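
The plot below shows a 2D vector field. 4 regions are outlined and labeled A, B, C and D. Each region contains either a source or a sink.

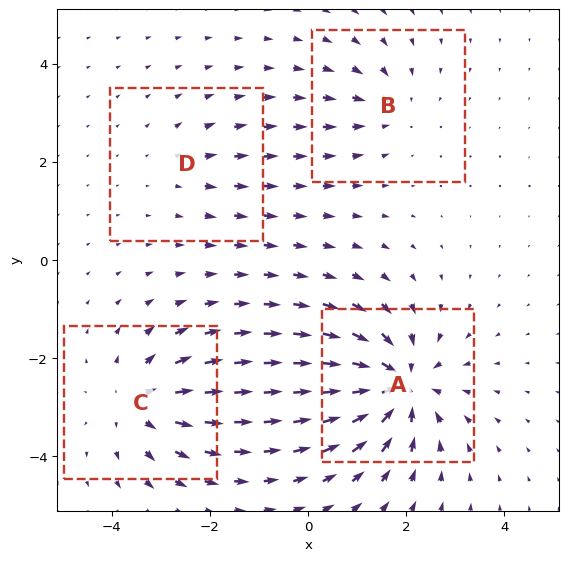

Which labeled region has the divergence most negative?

Divergence at each region's feature centre — A: about -7, B: about -3, C: about +5, D: about +2. Region A is most negative.

A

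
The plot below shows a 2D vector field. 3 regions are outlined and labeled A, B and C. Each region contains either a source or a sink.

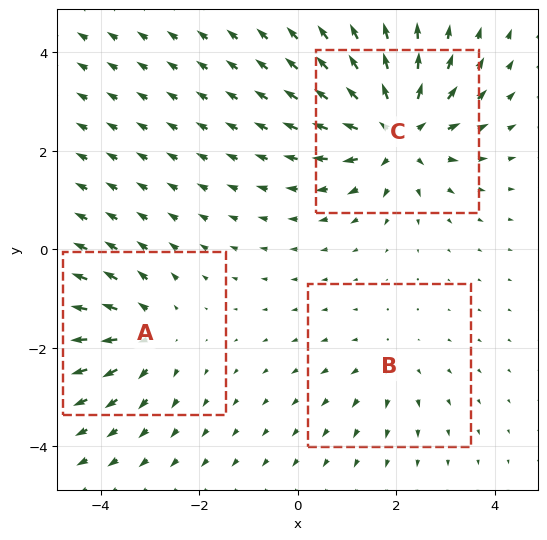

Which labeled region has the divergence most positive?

C

Divergence at each region's feature centre — A: about +3, B: about +2, C: about +5. Region C is most positive.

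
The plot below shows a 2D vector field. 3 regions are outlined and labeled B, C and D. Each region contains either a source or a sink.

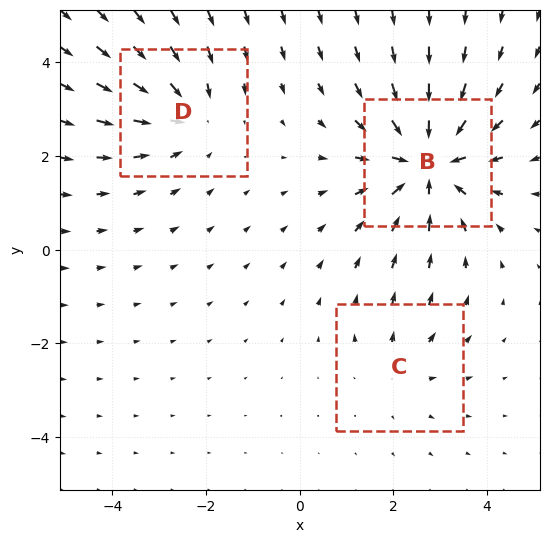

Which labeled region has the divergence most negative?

Divergence at each region's feature centre — B: about -5, C: about +2, D: about -3. Region B is most negative.

B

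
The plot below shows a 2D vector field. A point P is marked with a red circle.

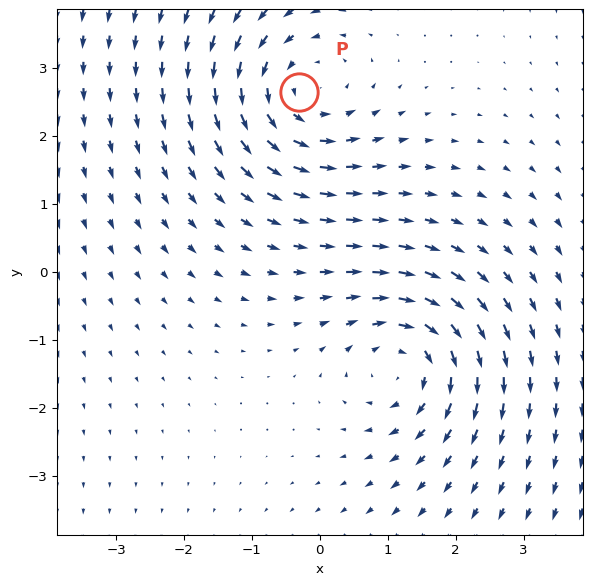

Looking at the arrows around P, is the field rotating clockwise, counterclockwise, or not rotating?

Near P at (-0.3, 2.7) the arrows circulate counterclockwise. The curl (z-component) there is about +3; positive curl means counterclockwise rotation.

counterclockwise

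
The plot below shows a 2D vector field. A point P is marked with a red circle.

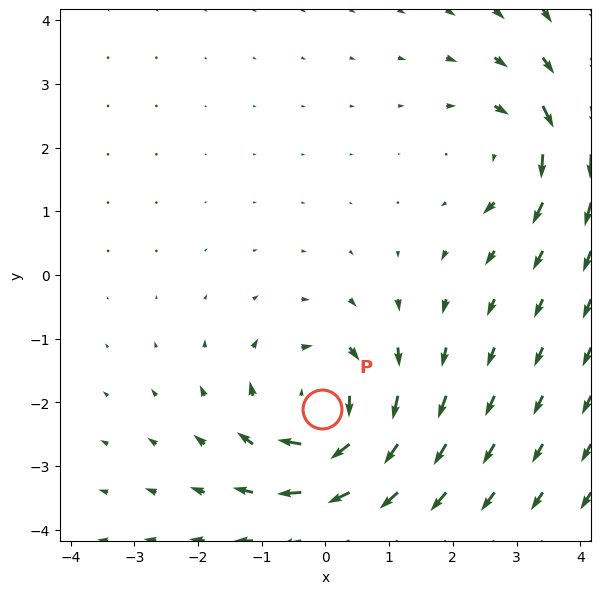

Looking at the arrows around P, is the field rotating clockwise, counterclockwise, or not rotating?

clockwise

Near P at (-0.0, -2.1) the arrows circulate clockwise. The curl (z-component) there is about -5; negative curl means clockwise rotation.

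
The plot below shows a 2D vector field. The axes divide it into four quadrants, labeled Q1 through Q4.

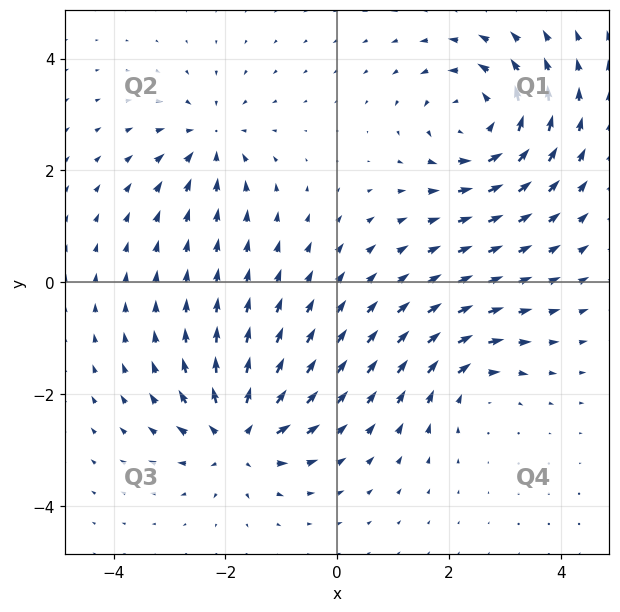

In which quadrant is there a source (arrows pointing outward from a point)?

The source sits at approximately (-1.8, -2.8), which lies in quadrant Q3. The divergence there is about +6, positive as expected for a source.

Q3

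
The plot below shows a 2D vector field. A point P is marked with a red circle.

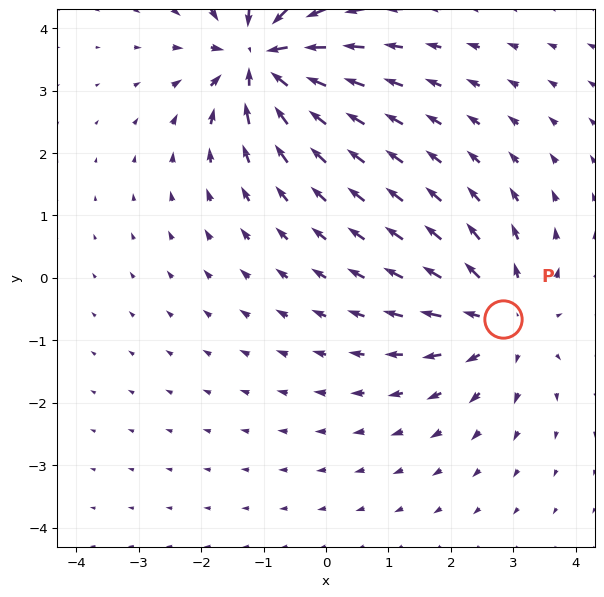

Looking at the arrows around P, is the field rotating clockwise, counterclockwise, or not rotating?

not rotating

Near P at (2.8, -0.7) the arrows show no circulation. The curl there is ≈0.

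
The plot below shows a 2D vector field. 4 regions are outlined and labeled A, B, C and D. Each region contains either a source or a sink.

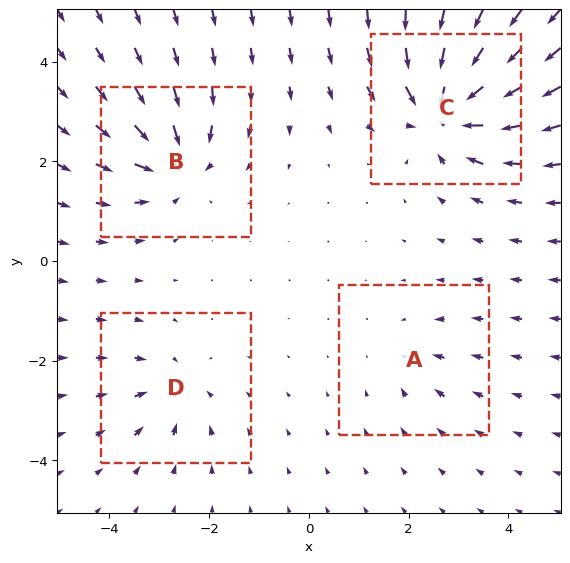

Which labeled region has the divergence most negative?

Divergence at each region's feature centre — A: about -3, B: about -6, C: about -8, D: about -4. Region C is most negative.

C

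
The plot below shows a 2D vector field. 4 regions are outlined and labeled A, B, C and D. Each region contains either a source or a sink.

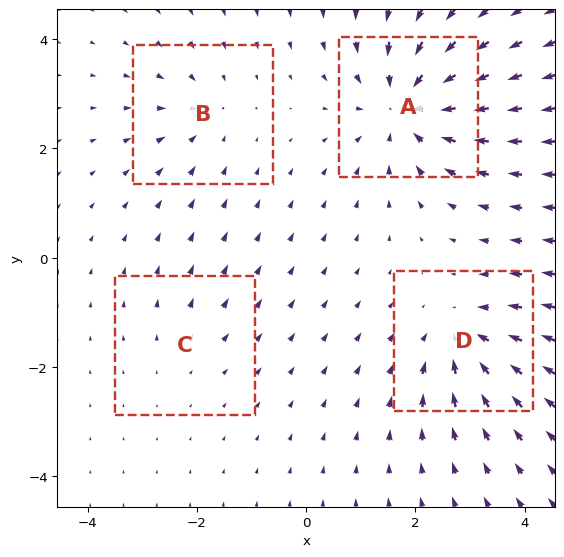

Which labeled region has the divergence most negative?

Divergence at each region's feature centre — A: about -7, B: about -3, C: about +2, D: about -5. Region A is most negative.

A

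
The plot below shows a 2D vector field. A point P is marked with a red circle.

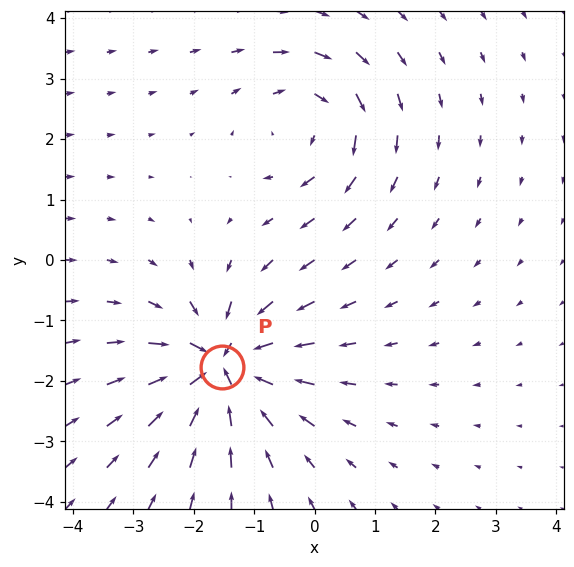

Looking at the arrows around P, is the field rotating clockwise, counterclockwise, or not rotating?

Near P at (-1.5, -1.8) the arrows show no circulation. The curl there is ≈0.

not rotating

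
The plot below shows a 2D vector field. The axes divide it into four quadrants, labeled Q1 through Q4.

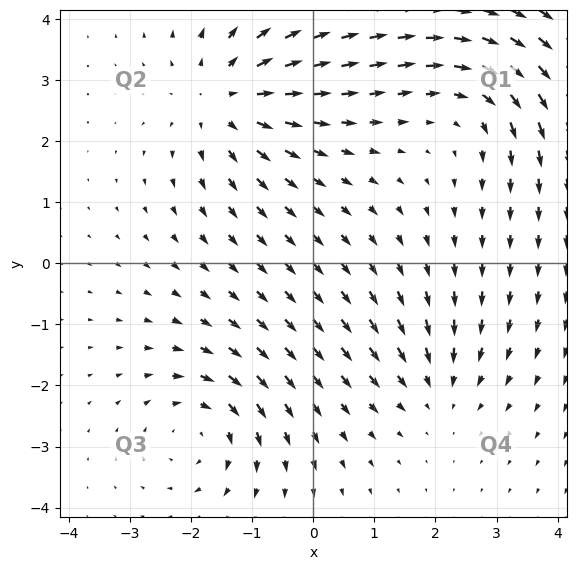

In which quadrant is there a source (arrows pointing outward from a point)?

Q2

The source sits at approximately (-1.4, 2.7), which lies in quadrant Q2. The divergence there is about +4, positive as expected for a source.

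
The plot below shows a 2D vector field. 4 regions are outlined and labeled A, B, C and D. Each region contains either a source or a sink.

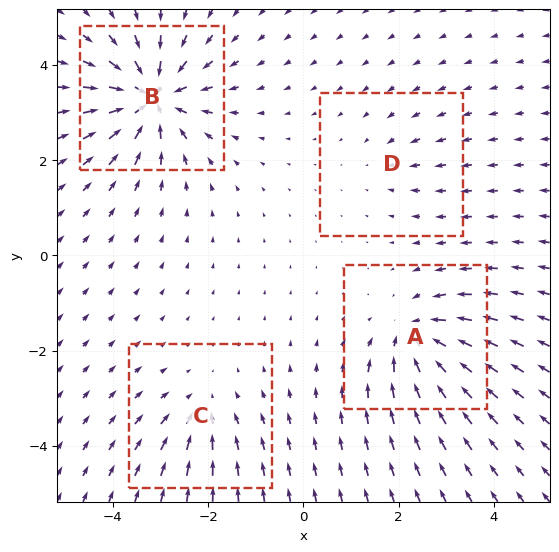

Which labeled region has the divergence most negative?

B

Divergence at each region's feature centre — A: about -6, B: about -9, C: about -4, D: about -2. Region B is most negative.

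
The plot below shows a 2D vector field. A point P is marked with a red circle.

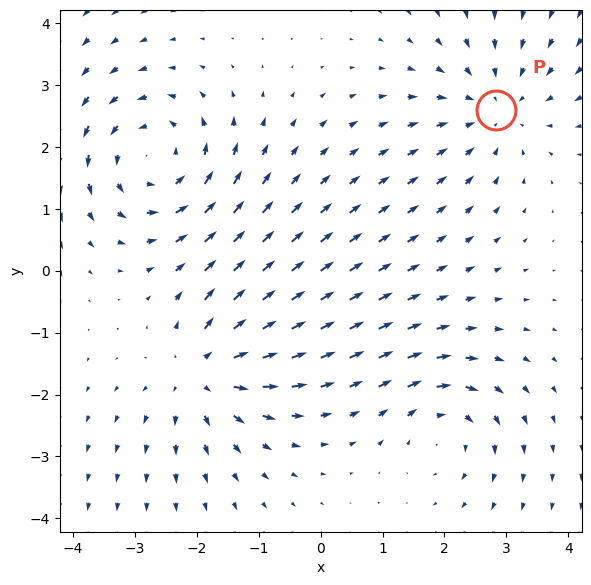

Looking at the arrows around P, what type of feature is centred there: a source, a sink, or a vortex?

sink

At P (2.8, 2.6) the arrows converge inward. Divergence about -3, curl ≈0 — negative divergence with near-zero curl is a sink.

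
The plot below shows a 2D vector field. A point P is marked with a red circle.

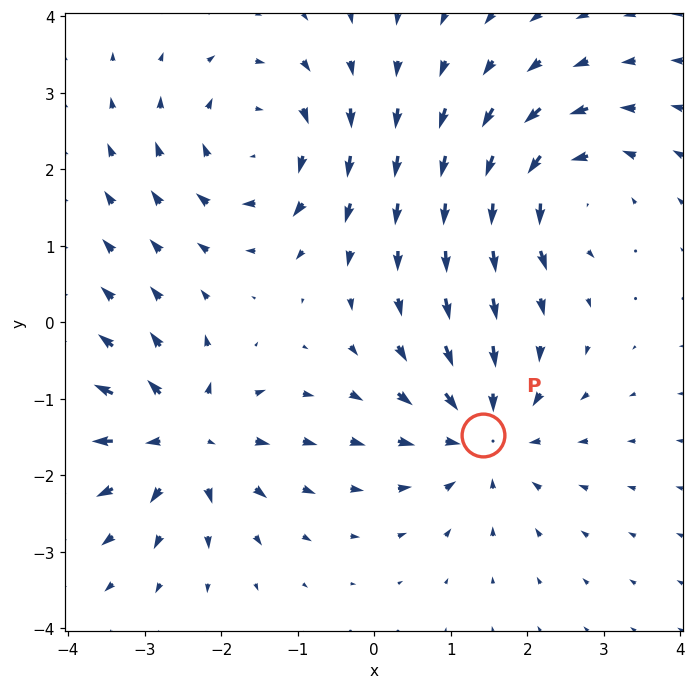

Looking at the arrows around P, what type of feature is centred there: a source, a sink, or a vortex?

sink

At P (1.4, -1.5) the arrows converge inward. Divergence about -6, curl ≈0 — negative divergence with near-zero curl is a sink.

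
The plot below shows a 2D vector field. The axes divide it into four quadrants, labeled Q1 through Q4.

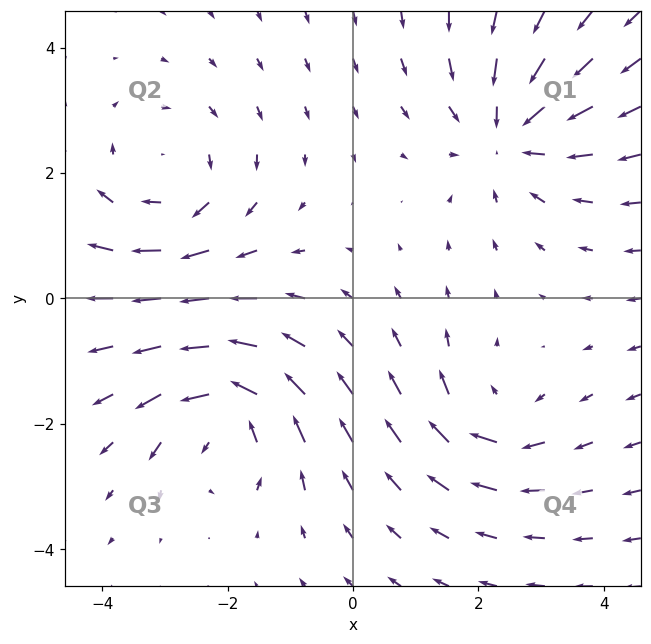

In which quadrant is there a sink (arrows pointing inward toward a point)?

The sink sits at approximately (2.5, 2.6), which lies in quadrant Q1. The divergence there is about -4, negative as expected for a sink.

Q1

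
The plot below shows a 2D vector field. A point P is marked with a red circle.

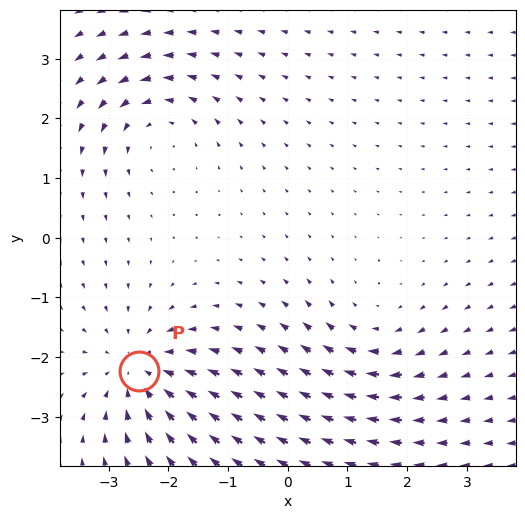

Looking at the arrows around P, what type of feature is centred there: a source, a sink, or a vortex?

At P (-2.5, -2.2) the arrows converge inward. Divergence about -4, curl ≈0 — negative divergence with near-zero curl is a sink.

sink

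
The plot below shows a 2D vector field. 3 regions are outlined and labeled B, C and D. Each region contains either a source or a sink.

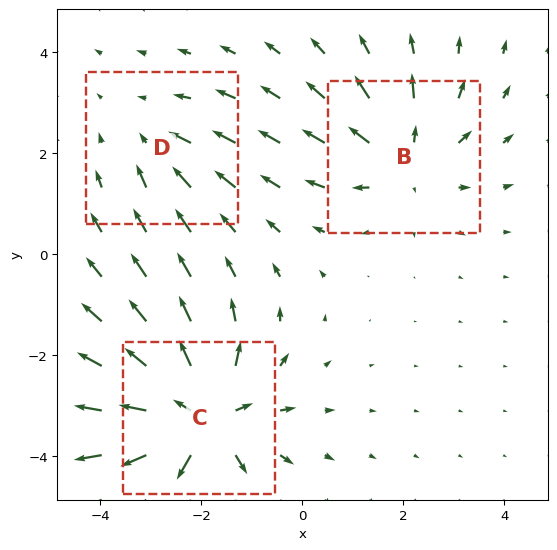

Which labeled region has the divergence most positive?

C

Divergence at each region's feature centre — B: about +3, C: about +5, D: about -2. Region C is most positive.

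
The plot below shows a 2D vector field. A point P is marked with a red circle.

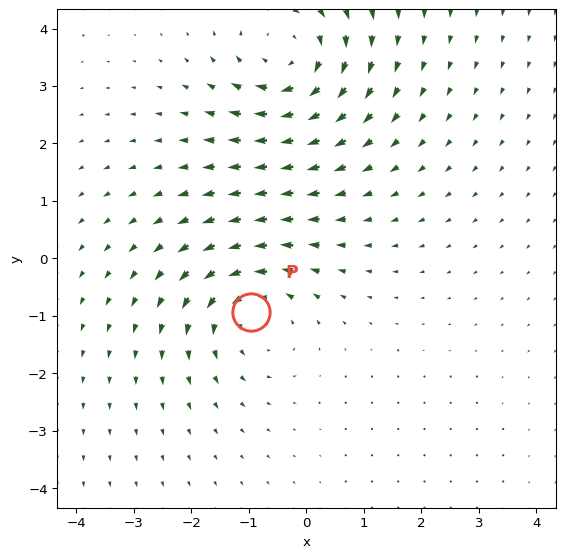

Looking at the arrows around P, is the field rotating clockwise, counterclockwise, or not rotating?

counterclockwise

Near P at (-1.0, -0.9) the arrows circulate counterclockwise. The curl (z-component) there is about +4; positive curl means counterclockwise rotation.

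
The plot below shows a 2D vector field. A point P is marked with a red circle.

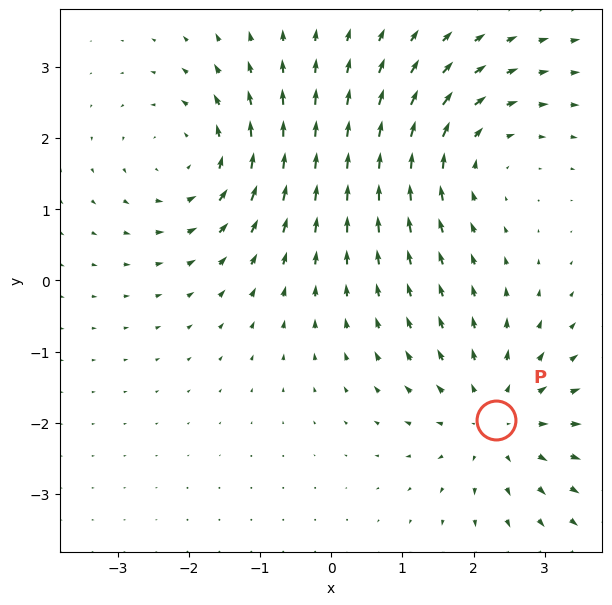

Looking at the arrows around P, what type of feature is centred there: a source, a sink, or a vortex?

At P (2.3, -2.0) the arrows spread outward. Divergence about +4, curl ≈0 — positive divergence with near-zero curl is a source.

source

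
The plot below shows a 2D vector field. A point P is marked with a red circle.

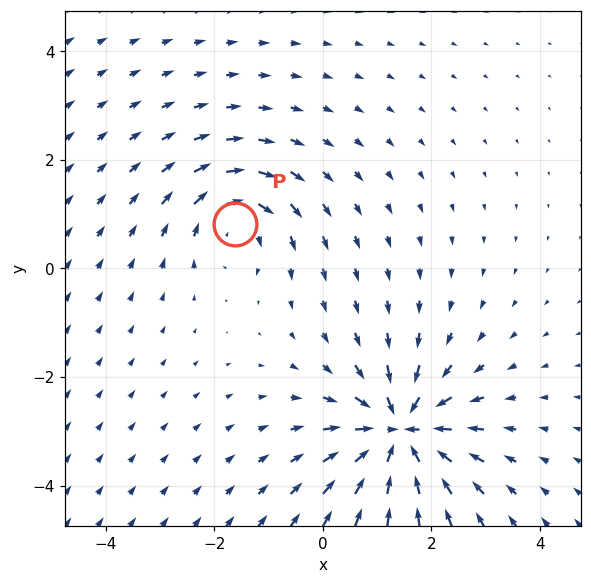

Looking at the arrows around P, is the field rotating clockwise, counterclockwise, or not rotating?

Near P at (-1.6, 0.8) the arrows circulate clockwise. The curl (z-component) there is about -4; negative curl means clockwise rotation.

clockwise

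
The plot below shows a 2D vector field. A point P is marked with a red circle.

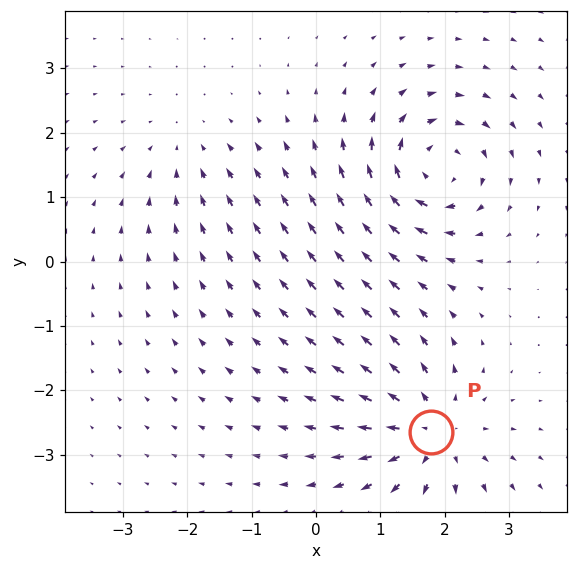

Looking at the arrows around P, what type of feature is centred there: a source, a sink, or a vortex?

source

At P (1.8, -2.6) the arrows spread outward. Divergence about +5, curl ≈0 — positive divergence with near-zero curl is a source.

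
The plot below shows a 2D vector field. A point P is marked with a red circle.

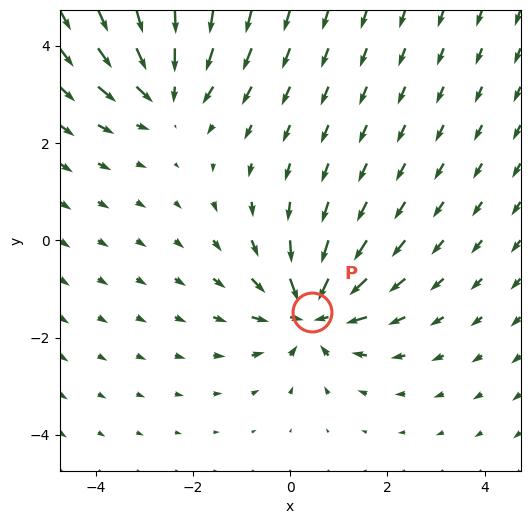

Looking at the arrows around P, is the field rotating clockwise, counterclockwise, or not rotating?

Near P at (0.4, -1.5) the arrows show no circulation. The curl there is ≈0.

not rotating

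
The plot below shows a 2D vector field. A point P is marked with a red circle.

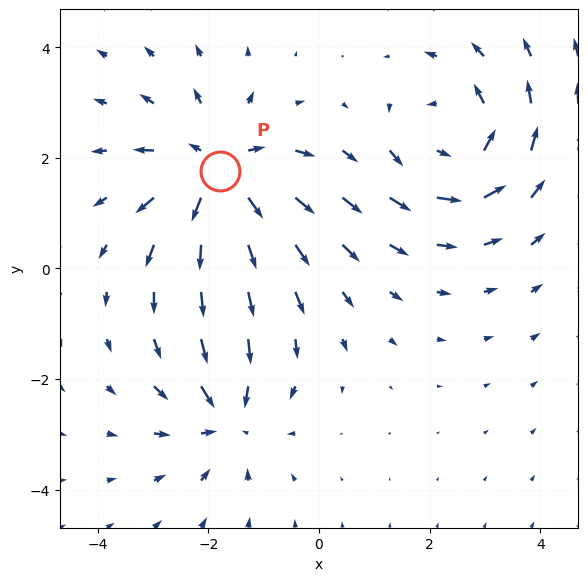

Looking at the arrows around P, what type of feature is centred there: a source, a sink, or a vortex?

source

At P (-1.8, 1.8) the arrows spread outward. Divergence about +5, curl ≈0 — positive divergence with near-zero curl is a source.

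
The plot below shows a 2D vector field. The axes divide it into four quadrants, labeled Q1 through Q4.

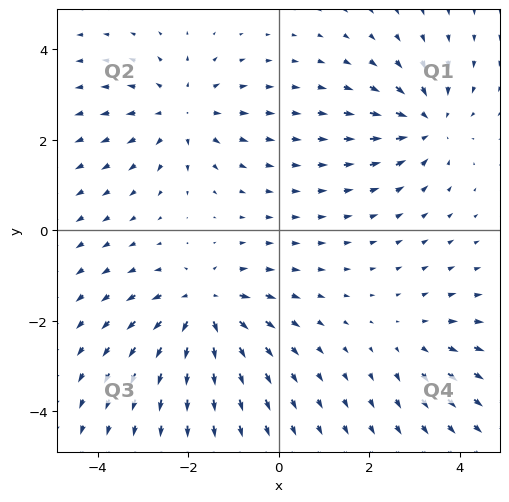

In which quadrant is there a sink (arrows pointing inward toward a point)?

The sink sits at approximately (3.3, 2.3), which lies in quadrant Q1. The divergence there is about -5, negative as expected for a sink.

Q1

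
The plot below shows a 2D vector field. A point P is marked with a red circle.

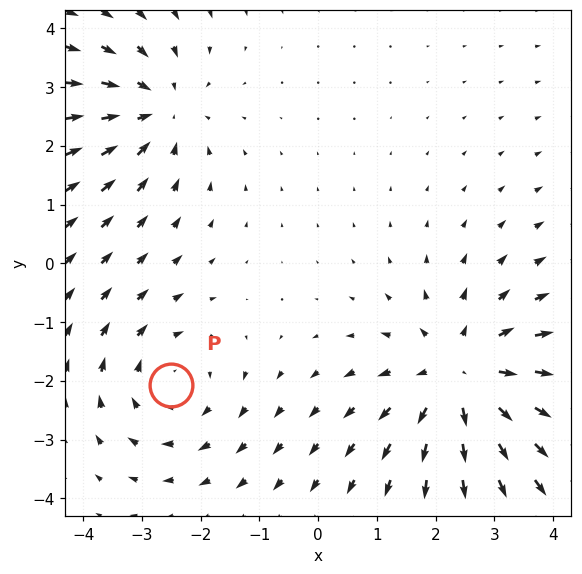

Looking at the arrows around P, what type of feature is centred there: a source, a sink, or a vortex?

At P (-2.5, -2.1) the arrows circulate clockwise. Divergence ≈0, curl about -2 — near-zero divergence with nonzero curl is a vortex.

vortex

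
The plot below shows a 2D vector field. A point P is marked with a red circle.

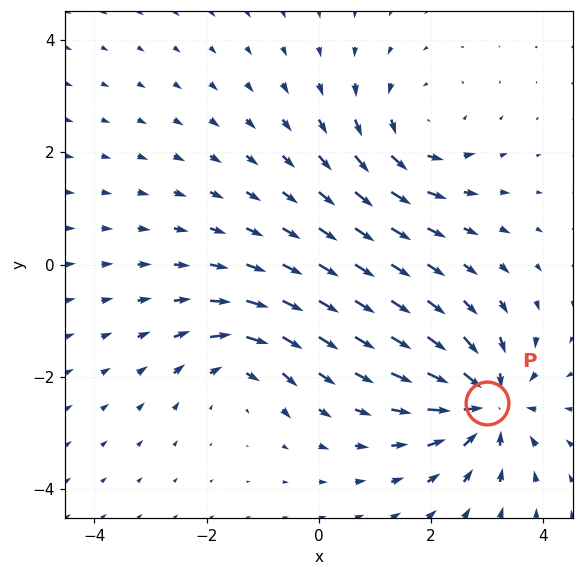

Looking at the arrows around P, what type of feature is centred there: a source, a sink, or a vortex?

sink

At P (3.0, -2.5) the arrows converge inward. Divergence about -5, curl ≈0 — negative divergence with near-zero curl is a sink.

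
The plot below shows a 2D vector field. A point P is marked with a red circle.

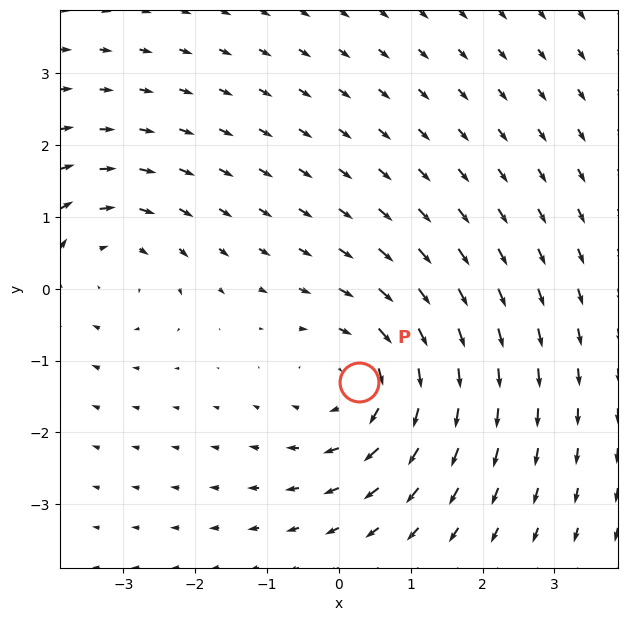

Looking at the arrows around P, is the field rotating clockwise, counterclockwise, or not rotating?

clockwise

Near P at (0.3, -1.3) the arrows circulate clockwise. The curl (z-component) there is about -4; negative curl means clockwise rotation.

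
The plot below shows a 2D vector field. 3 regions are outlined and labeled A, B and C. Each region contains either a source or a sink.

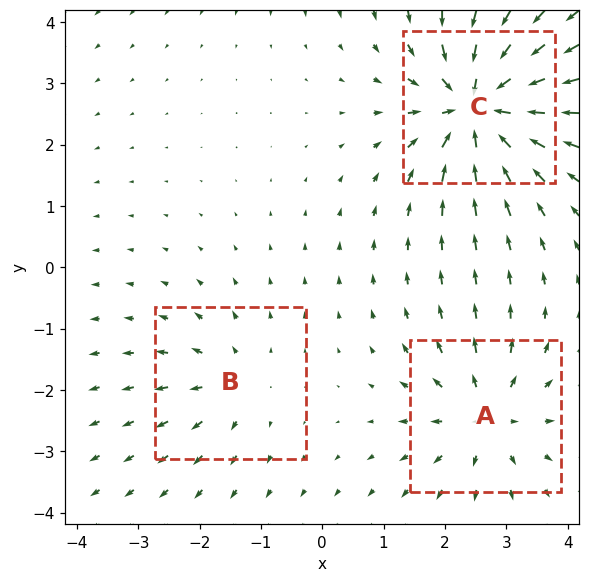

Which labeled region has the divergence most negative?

C

Divergence at each region's feature centre — A: about +4, B: about +3, C: about -6. Region C is most negative.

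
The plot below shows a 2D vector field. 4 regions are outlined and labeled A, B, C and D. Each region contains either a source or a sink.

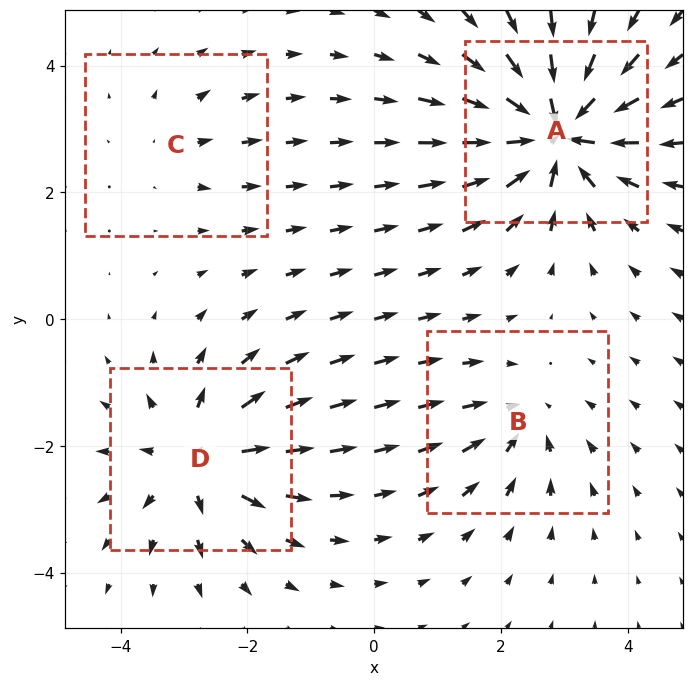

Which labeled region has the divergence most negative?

Divergence at each region's feature centre — A: about -8, B: about -4, C: about +2, D: about +6. Region A is most negative.

A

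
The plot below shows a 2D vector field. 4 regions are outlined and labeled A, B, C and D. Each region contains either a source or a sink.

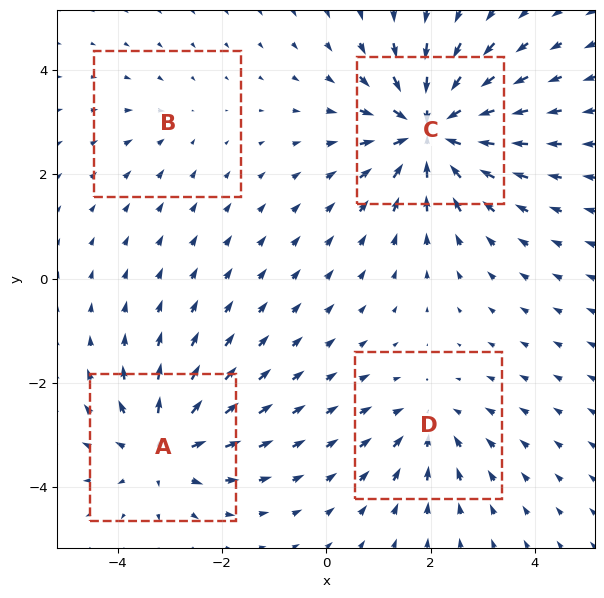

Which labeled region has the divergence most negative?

Divergence at each region's feature centre — A: about +5, B: about -2, C: about -8, D: about -4. Region C is most negative.

C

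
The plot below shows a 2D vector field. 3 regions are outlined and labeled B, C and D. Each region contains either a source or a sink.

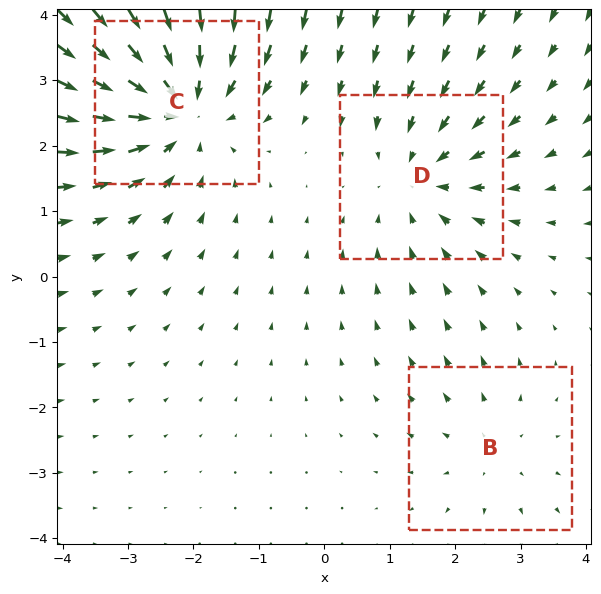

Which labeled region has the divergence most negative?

Divergence at each region's feature centre — B: about +2, C: about -4, D: about -3. Region C is most negative.

C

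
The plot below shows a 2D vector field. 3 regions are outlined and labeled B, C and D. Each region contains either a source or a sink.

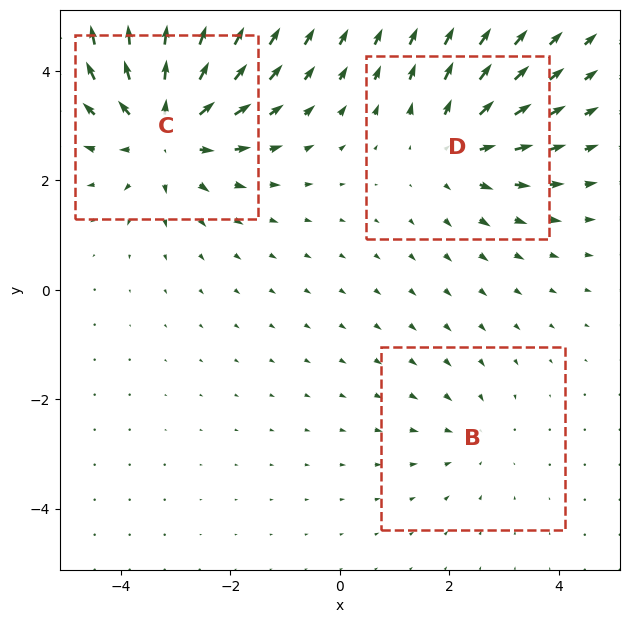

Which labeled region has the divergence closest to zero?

B

Divergence at each region's feature centre — B: about -2, C: about +5, D: about +3. Region B is closest to zero.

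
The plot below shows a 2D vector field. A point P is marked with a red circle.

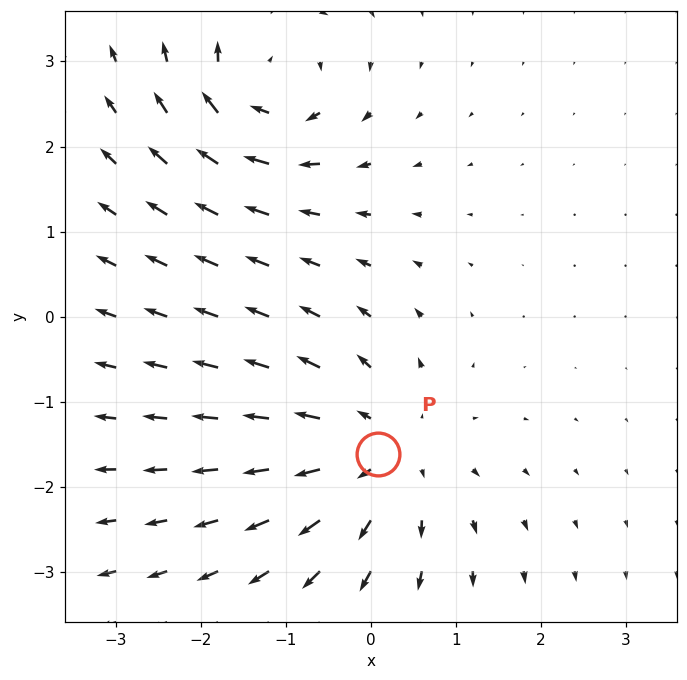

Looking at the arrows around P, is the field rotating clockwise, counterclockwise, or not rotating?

not rotating

Near P at (0.1, -1.6) the arrows show no circulation. The curl there is ≈0.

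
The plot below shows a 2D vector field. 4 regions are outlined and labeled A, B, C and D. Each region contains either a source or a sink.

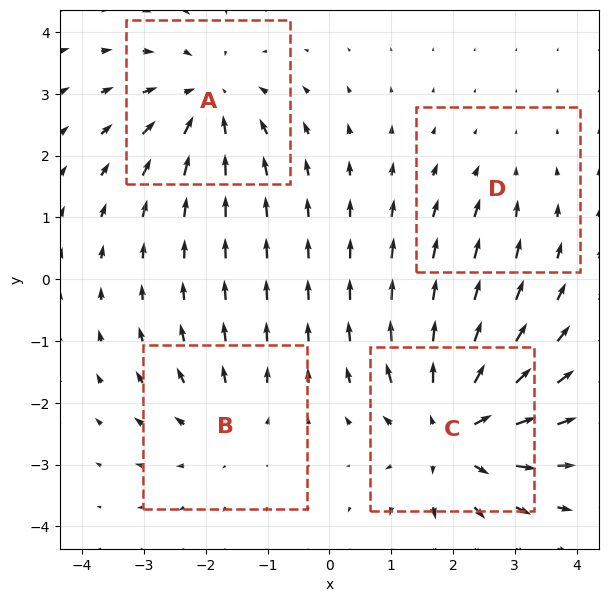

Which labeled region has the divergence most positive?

C

Divergence at each region's feature centre — A: about -5, B: about +3, C: about +6, D: about -2. Region C is most positive.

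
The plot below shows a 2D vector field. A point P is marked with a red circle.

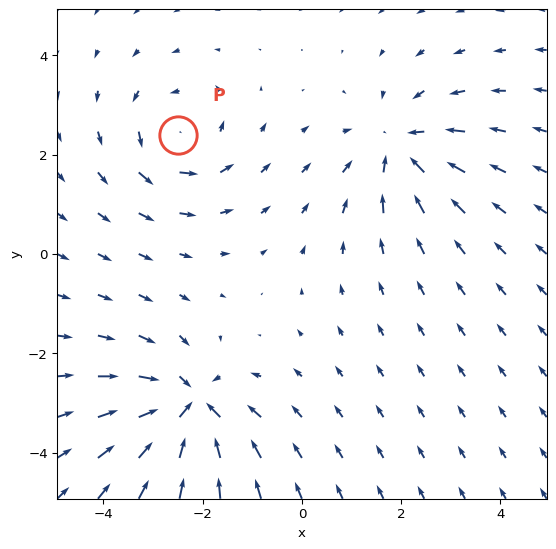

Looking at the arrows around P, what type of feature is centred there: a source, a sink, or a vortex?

vortex

At P (-2.5, 2.4) the arrows circulate counterclockwise. Divergence ≈0, curl about +4 — near-zero divergence with nonzero curl is a vortex.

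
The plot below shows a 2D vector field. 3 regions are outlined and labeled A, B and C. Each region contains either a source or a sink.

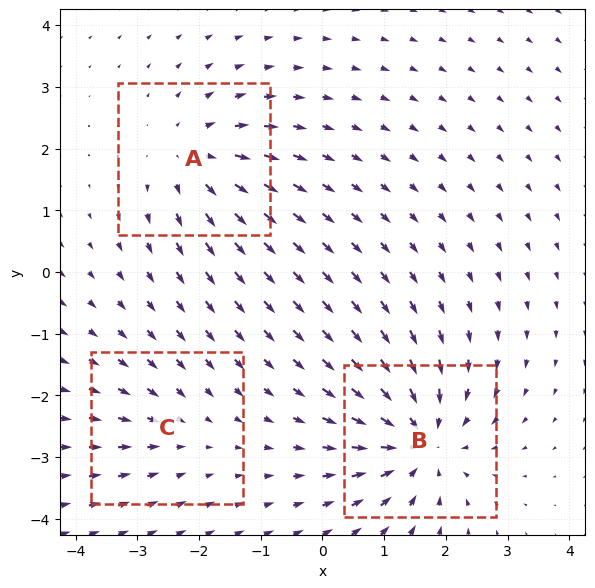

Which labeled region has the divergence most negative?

B

Divergence at each region's feature centre — A: about +3, B: about -5, C: about -2. Region B is most negative.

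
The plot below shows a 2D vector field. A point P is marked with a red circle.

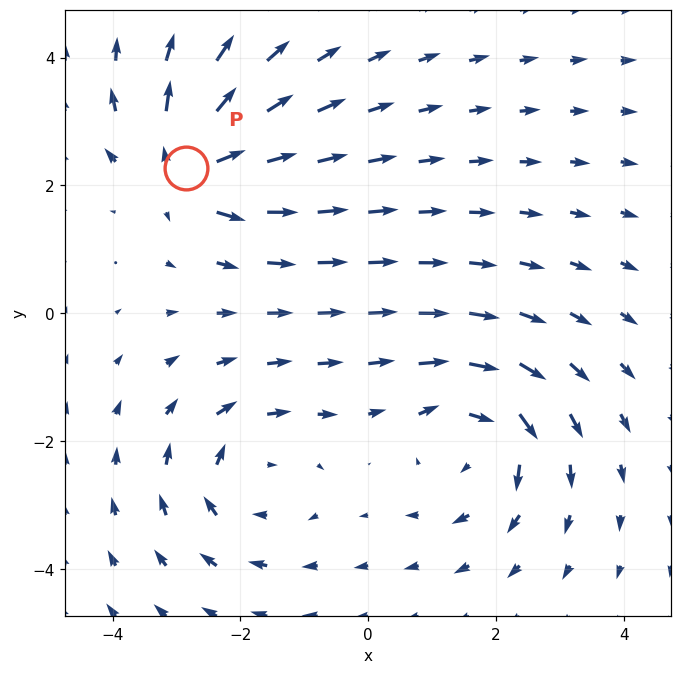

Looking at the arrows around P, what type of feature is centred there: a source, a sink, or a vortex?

At P (-2.9, 2.3) the arrows spread outward. Divergence about +7, curl ≈0 — positive divergence with near-zero curl is a source.

source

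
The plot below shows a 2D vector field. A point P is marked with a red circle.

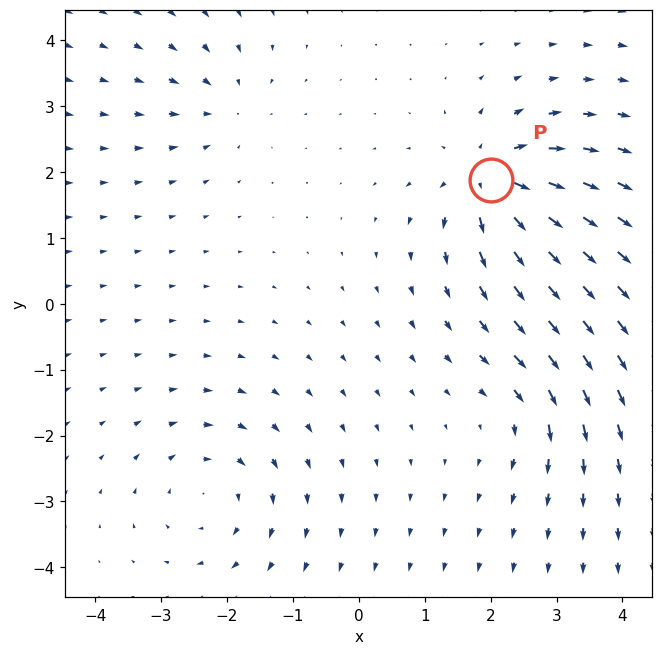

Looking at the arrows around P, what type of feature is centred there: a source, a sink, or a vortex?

source

At P (2.0, 1.9) the arrows spread outward. Divergence about +6, curl ≈0 — positive divergence with near-zero curl is a source.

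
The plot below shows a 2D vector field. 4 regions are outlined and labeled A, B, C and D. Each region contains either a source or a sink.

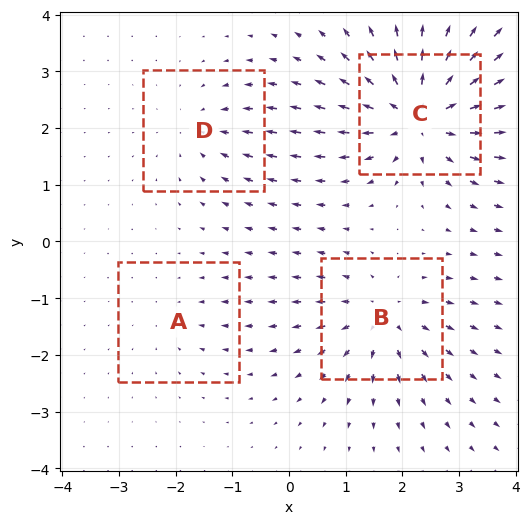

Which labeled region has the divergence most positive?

C

Divergence at each region's feature centre — A: about -2, B: about +5, C: about +8, D: about -3. Region C is most positive.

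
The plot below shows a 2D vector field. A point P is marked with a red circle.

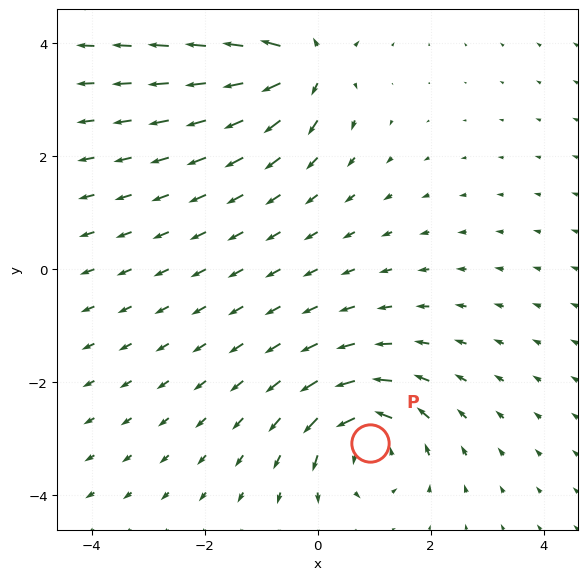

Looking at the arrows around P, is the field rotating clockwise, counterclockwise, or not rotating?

Near P at (0.9, -3.1) the arrows circulate counterclockwise. The curl (z-component) there is about +5; positive curl means counterclockwise rotation.

counterclockwise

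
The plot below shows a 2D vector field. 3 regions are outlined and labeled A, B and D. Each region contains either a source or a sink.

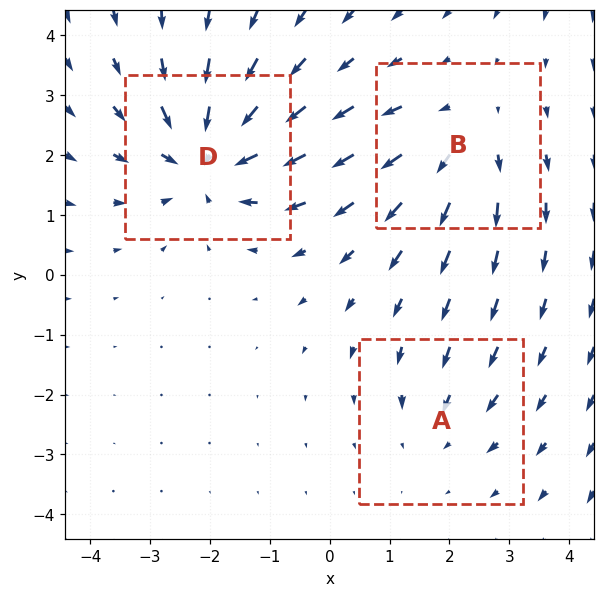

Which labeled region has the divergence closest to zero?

Divergence at each region's feature centre — A: about -2, B: about +3, D: about -5. Region A is closest to zero.

A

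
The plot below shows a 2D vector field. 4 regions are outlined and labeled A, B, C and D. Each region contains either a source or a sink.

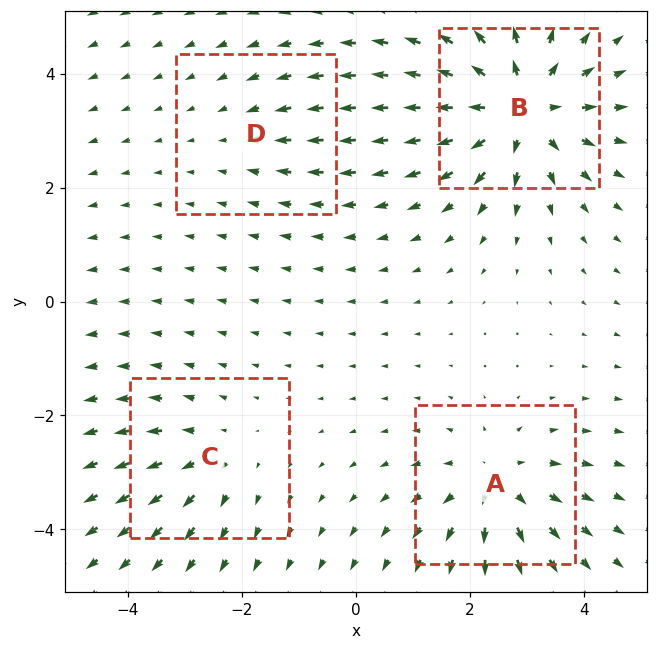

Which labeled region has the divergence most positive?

Divergence at each region's feature centre — A: about +4, B: about +7, C: about +3, D: about -2. Region B is most positive.

B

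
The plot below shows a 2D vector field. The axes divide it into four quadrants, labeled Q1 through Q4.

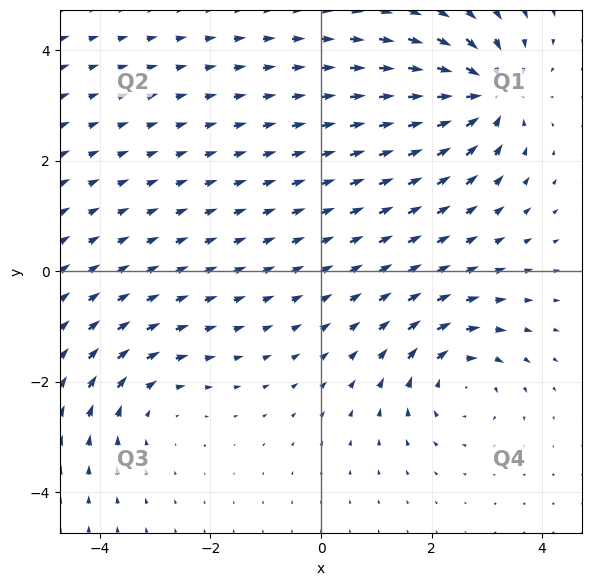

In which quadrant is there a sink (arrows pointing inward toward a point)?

Q1

The sink sits at approximately (3.0, 3.2), which lies in quadrant Q1. The divergence there is about -6, negative as expected for a sink.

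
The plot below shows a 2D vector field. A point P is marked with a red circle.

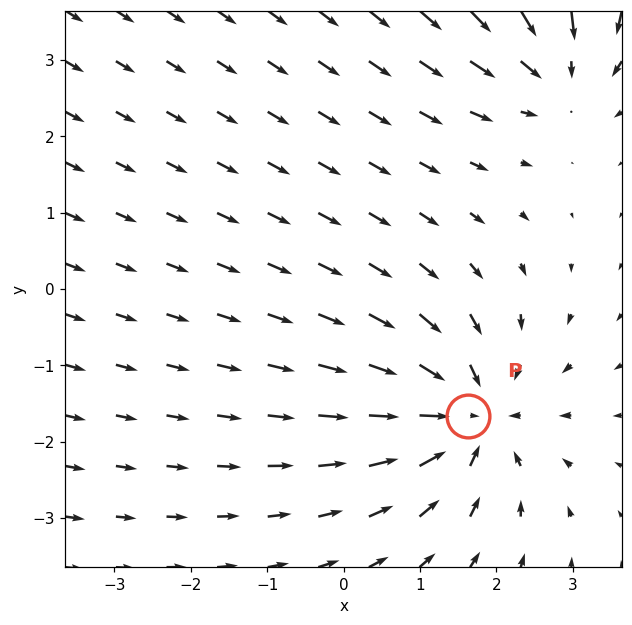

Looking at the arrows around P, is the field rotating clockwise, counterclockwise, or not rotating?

not rotating

Near P at (1.6, -1.7) the arrows show no circulation. The curl there is ≈0.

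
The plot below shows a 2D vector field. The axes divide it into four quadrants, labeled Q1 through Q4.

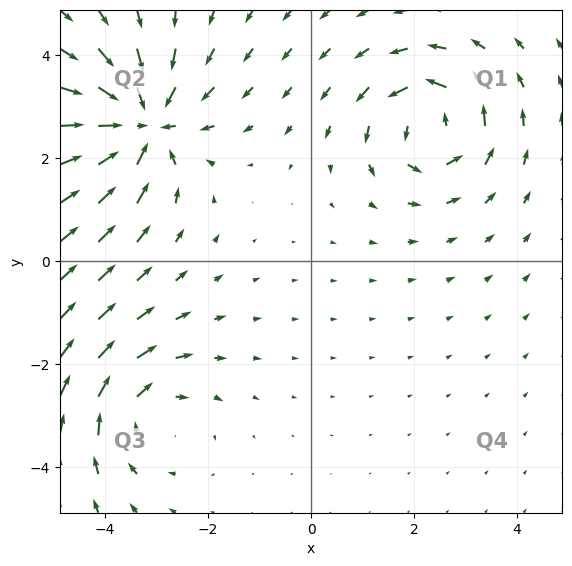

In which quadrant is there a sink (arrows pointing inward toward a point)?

The sink sits at approximately (-3.3, 2.7), which lies in quadrant Q2. The divergence there is about -5, negative as expected for a sink.

Q2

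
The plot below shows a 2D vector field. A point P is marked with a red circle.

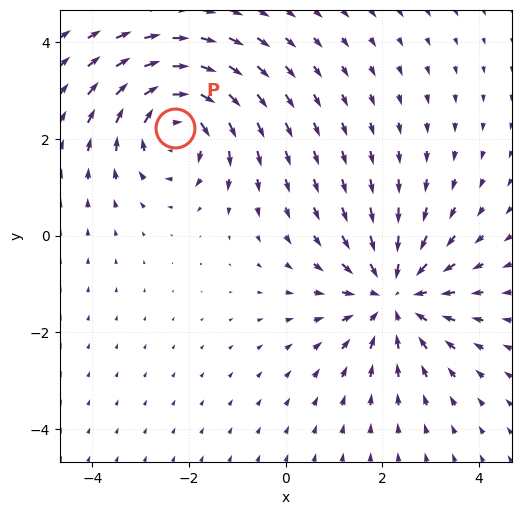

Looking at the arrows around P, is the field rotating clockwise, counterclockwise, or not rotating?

Near P at (-2.3, 2.2) the arrows circulate clockwise. The curl (z-component) there is about -4; negative curl means clockwise rotation.

clockwise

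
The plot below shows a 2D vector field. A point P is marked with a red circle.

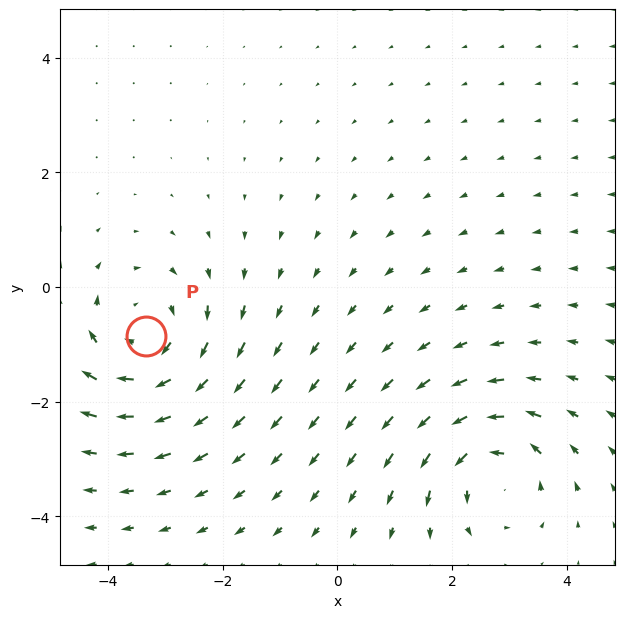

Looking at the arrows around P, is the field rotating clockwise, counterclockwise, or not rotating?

clockwise

Near P at (-3.3, -0.8) the arrows circulate clockwise. The curl (z-component) there is about -4; negative curl means clockwise rotation.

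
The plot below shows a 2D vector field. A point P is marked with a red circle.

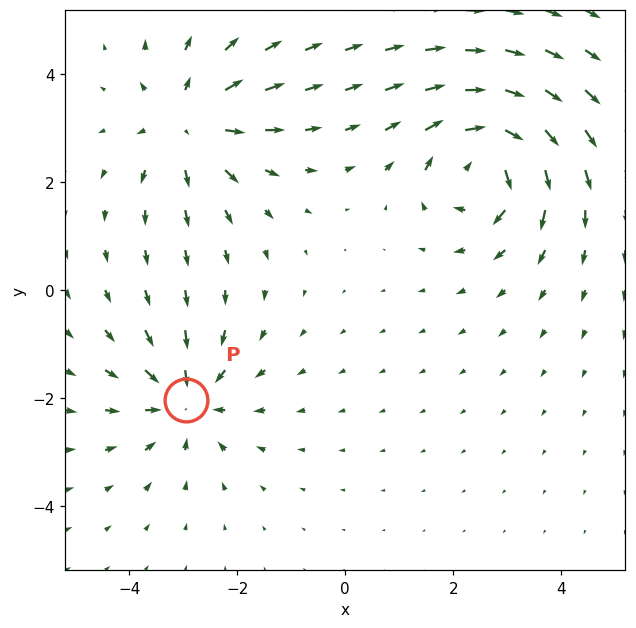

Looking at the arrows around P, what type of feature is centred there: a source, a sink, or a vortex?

sink

At P (-3.0, -2.0) the arrows converge inward. Divergence about -4, curl ≈0 — negative divergence with near-zero curl is a sink.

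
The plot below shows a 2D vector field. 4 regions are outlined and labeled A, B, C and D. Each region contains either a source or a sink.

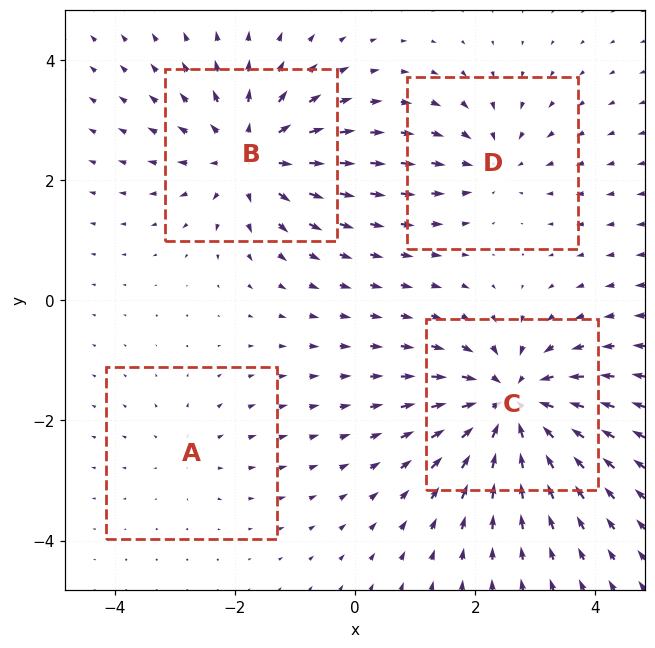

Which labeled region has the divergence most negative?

C

Divergence at each region's feature centre — A: about +2, B: about +6, C: about -7, D: about -4. Region C is most negative.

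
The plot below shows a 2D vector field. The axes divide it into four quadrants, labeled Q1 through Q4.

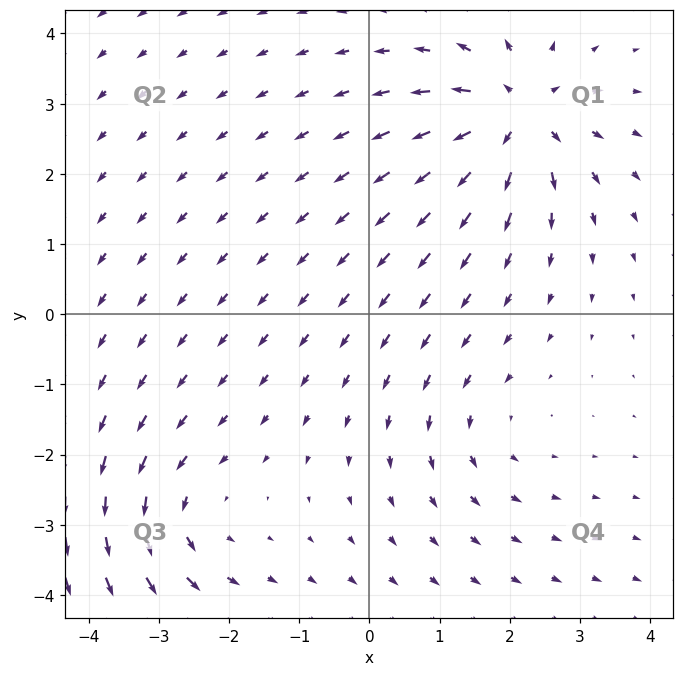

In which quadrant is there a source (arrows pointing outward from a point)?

Q1

The source sits at approximately (2.1, 2.8), which lies in quadrant Q1. The divergence there is about +7, positive as expected for a source.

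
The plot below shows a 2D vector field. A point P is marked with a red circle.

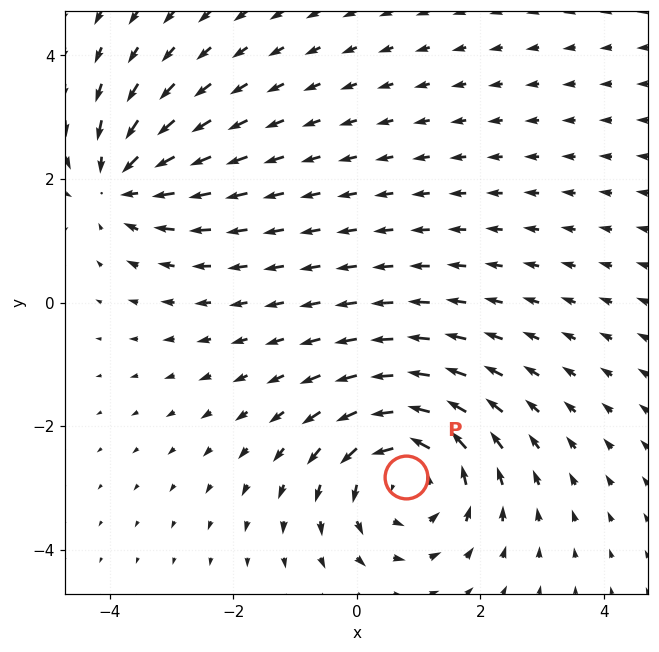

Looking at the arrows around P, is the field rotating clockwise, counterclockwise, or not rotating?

counterclockwise

Near P at (0.8, -2.8) the arrows circulate counterclockwise. The curl (z-component) there is about +3; positive curl means counterclockwise rotation.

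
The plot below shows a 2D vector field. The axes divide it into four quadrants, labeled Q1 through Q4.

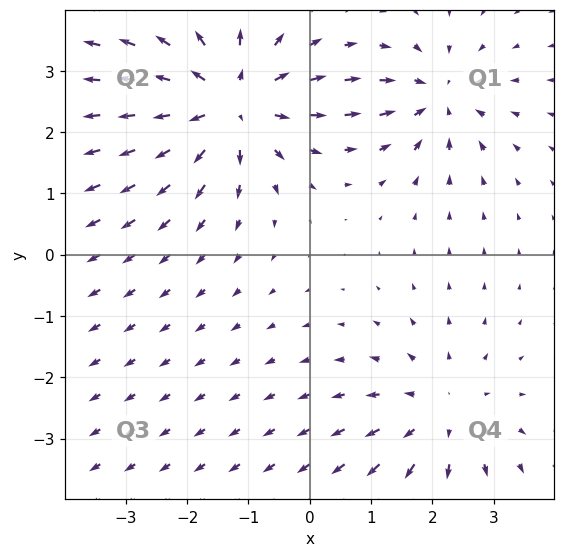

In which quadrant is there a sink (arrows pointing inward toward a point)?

The sink sits at approximately (2.1, 2.6), which lies in quadrant Q1. The divergence there is about -4, negative as expected for a sink.

Q1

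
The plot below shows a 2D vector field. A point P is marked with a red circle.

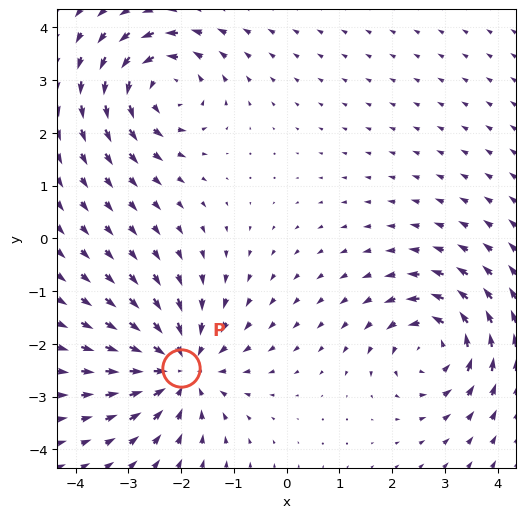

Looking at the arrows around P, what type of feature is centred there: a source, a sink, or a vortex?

sink

At P (-2.0, -2.5) the arrows converge inward. Divergence about -5, curl ≈0 — negative divergence with near-zero curl is a sink.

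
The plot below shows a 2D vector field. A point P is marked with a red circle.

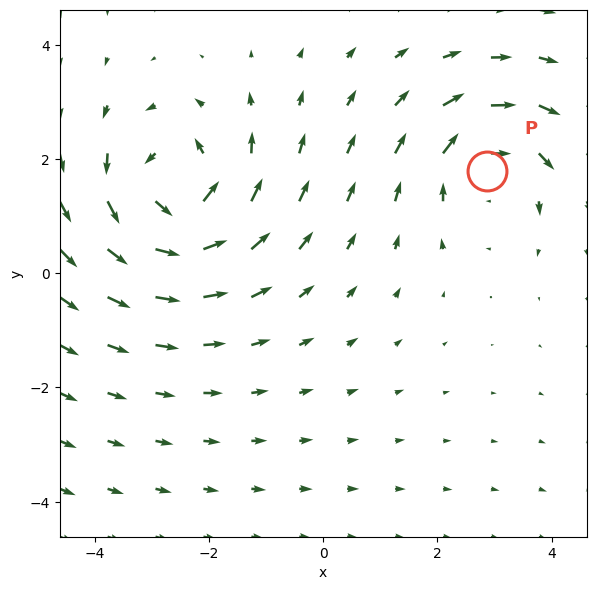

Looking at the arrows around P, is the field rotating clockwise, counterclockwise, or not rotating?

Near P at (2.9, 1.8) the arrows circulate clockwise. The curl (z-component) there is about -4; negative curl means clockwise rotation.

clockwise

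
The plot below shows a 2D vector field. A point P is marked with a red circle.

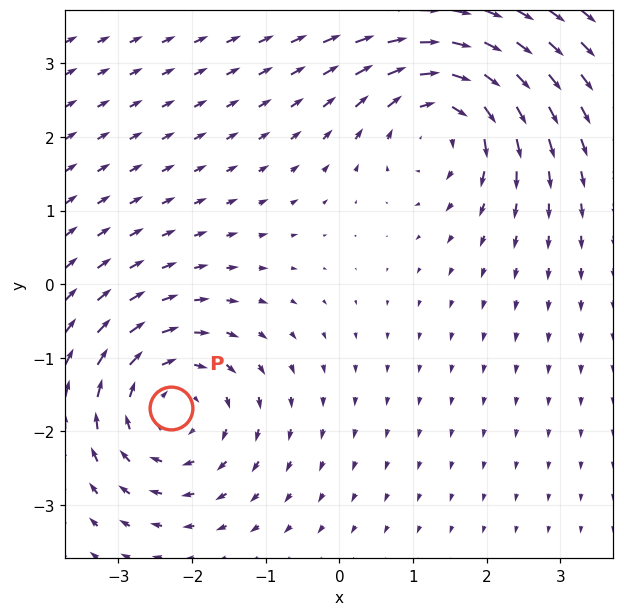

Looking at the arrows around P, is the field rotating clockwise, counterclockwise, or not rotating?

clockwise

Near P at (-2.3, -1.7) the arrows circulate clockwise. The curl (z-component) there is about -3; negative curl means clockwise rotation.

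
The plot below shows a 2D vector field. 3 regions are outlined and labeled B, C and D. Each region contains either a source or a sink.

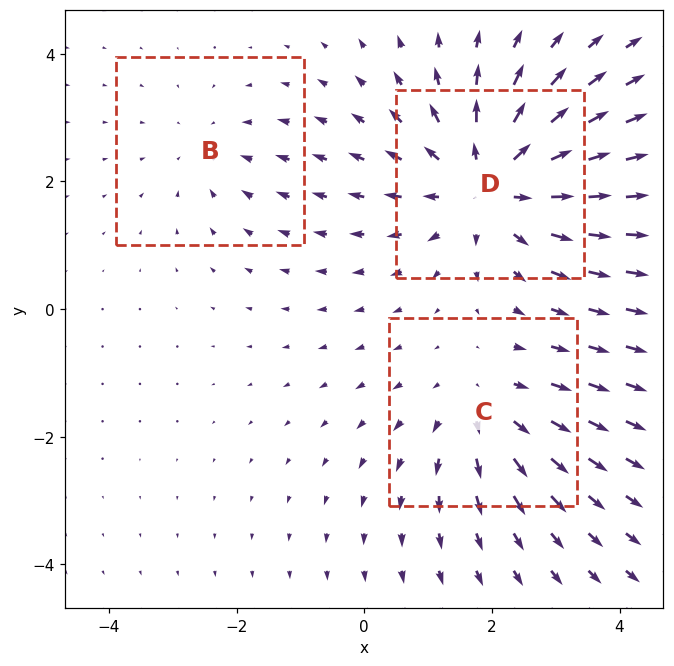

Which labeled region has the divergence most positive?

Divergence at each region's feature centre — B: about -2, C: about +3, D: about +4. Region D is most positive.

D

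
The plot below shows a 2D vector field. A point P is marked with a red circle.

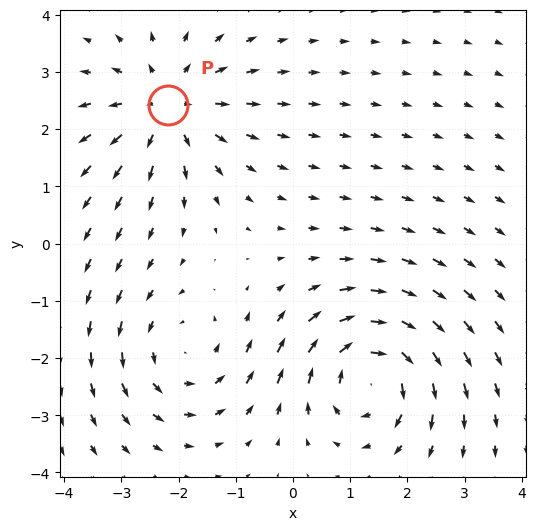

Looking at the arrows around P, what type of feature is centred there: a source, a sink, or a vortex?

source

At P (-2.2, 2.4) the arrows spread outward. Divergence about +4, curl ≈0 — positive divergence with near-zero curl is a source.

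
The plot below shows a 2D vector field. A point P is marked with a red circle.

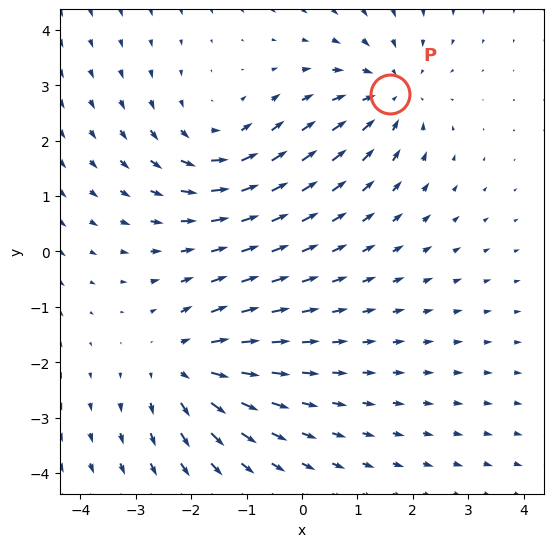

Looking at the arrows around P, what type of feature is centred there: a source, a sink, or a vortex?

sink

At P (1.6, 2.8) the arrows converge inward. Divergence about -3, curl ≈0 — negative divergence with near-zero curl is a sink.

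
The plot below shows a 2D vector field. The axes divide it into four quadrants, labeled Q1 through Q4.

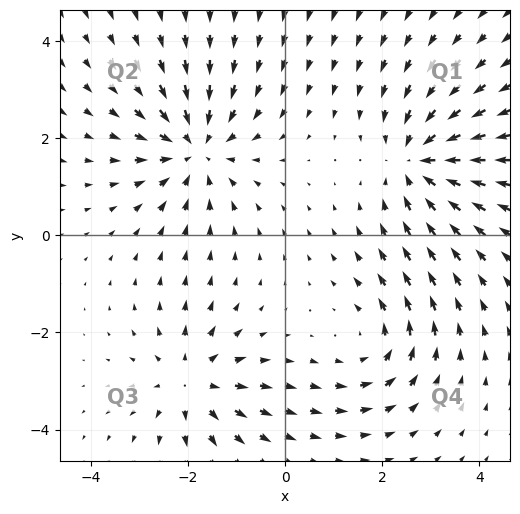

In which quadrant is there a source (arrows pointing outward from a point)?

The source sits at approximately (-1.9, -3.0), which lies in quadrant Q3. The divergence there is about +4, positive as expected for a source.

Q3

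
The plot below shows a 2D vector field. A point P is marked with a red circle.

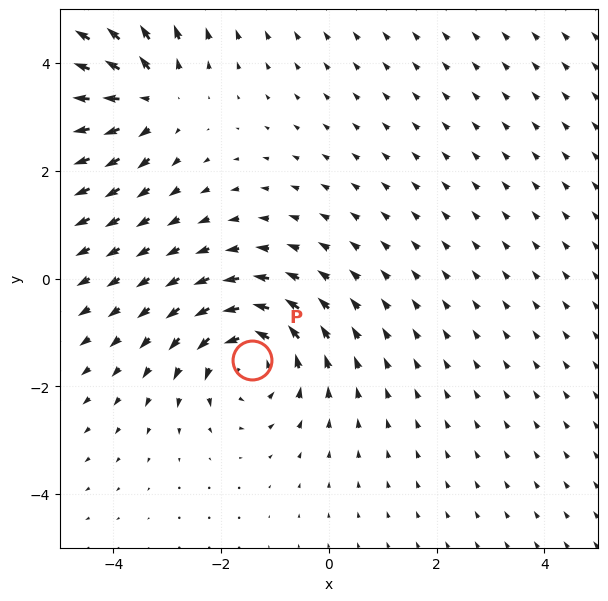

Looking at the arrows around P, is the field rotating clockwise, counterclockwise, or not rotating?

counterclockwise

Near P at (-1.4, -1.5) the arrows circulate counterclockwise. The curl (z-component) there is about +3; positive curl means counterclockwise rotation.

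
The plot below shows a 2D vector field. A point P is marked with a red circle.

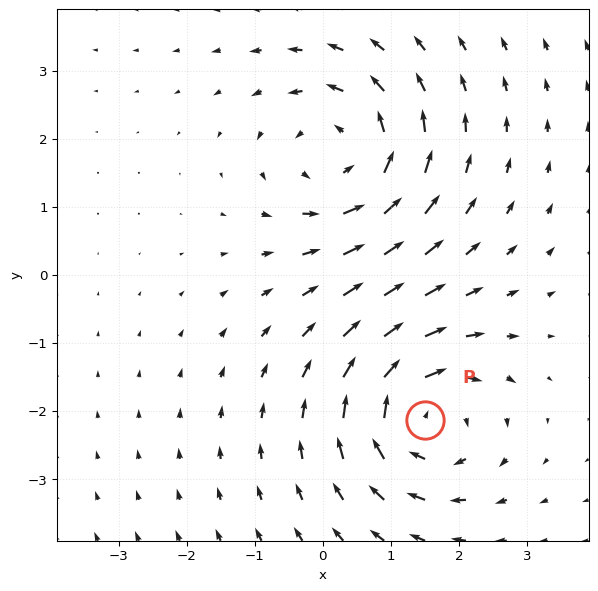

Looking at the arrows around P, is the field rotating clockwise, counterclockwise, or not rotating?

clockwise

Near P at (1.5, -2.1) the arrows circulate clockwise. The curl (z-component) there is about -4; negative curl means clockwise rotation.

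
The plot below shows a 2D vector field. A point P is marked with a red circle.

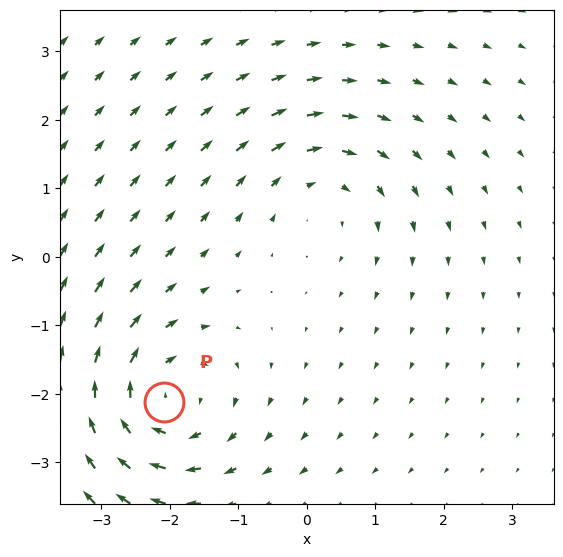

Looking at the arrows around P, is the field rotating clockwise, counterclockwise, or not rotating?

clockwise

Near P at (-2.1, -2.1) the arrows circulate clockwise. The curl (z-component) there is about -6; negative curl means clockwise rotation.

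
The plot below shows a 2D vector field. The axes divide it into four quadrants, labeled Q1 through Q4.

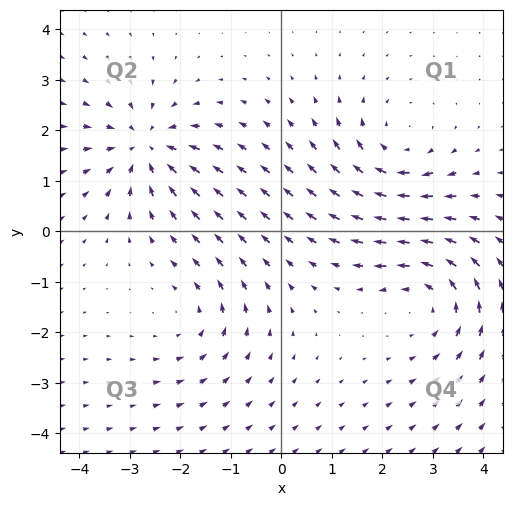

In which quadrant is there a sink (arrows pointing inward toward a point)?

The sink sits at approximately (-2.7, 1.7), which lies in quadrant Q2. The divergence there is about -5, negative as expected for a sink.

Q2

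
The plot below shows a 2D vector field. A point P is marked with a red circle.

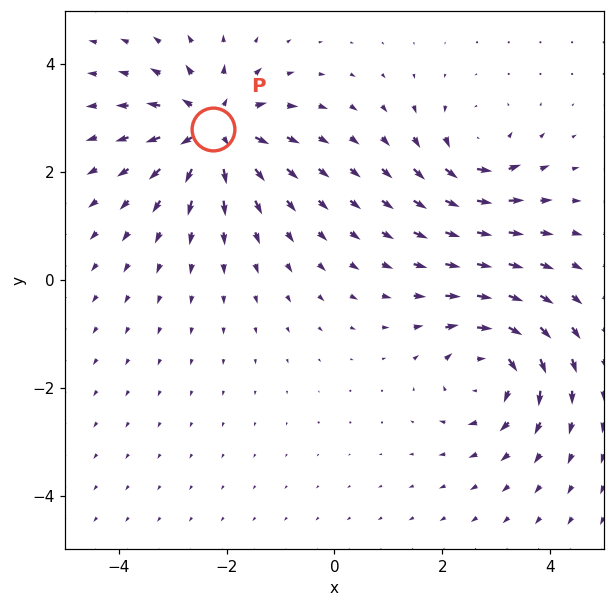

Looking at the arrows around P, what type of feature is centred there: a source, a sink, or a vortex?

At P (-2.2, 2.8) the arrows spread outward. Divergence about +7, curl ≈0 — positive divergence with near-zero curl is a source.

source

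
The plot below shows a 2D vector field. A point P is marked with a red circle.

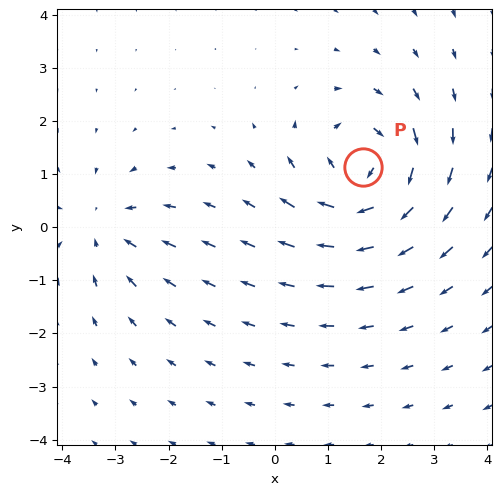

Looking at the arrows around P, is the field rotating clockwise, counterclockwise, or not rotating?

clockwise

Near P at (1.7, 1.1) the arrows circulate clockwise. The curl (z-component) there is about -5; negative curl means clockwise rotation.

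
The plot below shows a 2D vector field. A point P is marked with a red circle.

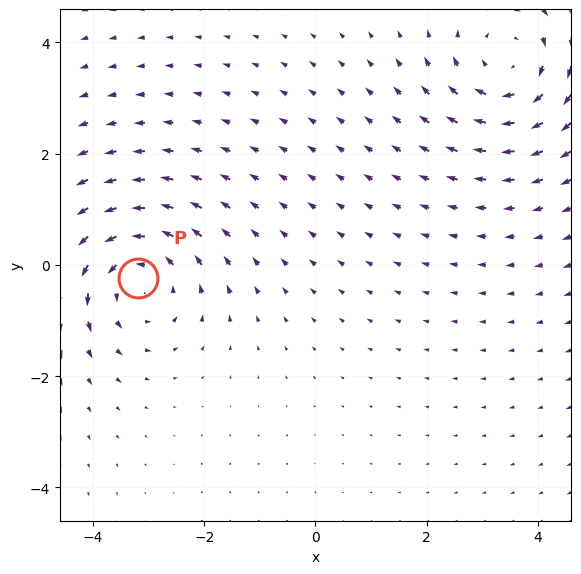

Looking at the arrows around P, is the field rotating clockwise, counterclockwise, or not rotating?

counterclockwise

Near P at (-3.2, -0.2) the arrows circulate counterclockwise. The curl (z-component) there is about +3; positive curl means counterclockwise rotation.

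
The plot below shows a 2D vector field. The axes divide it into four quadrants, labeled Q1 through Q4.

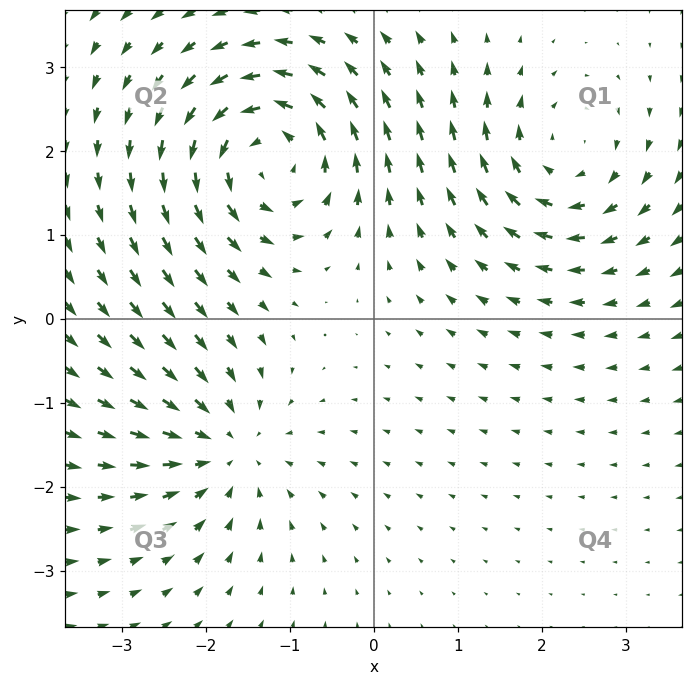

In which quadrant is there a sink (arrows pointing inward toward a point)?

The sink sits at approximately (-1.8, -1.5), which lies in quadrant Q3. The divergence there is about -4, negative as expected for a sink.

Q3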